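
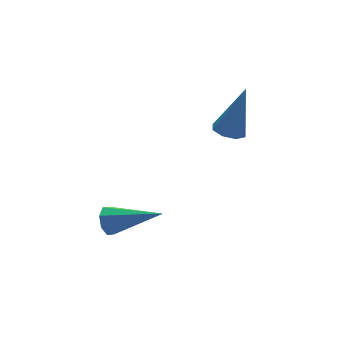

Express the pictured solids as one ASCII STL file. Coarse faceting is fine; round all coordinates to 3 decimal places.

solid 
facet normal -0.682 0.601 -0.418
outer loop
vertex -3.611 -0.327 -4.862
vertex -3.948 -0.393 -4.407
vertex -3.536 -0.027 -4.553
endloop
endfacet
facet normal 0.862 0.242 -0.445
outer loop
vertex -3.611 -0.327 -4.862
vertex -3.536 -0.027 -4.553
vertex -2.592 -1.587 -3.573
endloop
endfacet
facet normal -0.681 0.600 -0.419
outer loop
vertex -3.536 -0.027 -4.553
vertex -3.948 -0.393 -4.407
vertex -3.703 0.058 -4.16
endloop
endfacet
facet normal 0.777 0.597 0.201
outer loop
vertex -3.536 -0.027 -4.553
vertex -3.703 0.058 -4.16
vertex -2.592 -1.587 -3.573
endloop
endfacet
facet normal -0.681 0.600 -0.420
outer loop
vertex -3.703 0.058 -4.16
vertex -3.948 -0.393 -4.407
vertex -4.014 -0.121 -3.911
endloop
endfacet
facet normal 0.339 0.511 0.790
outer loop
vertex -3.703 0.058 -4.16
vertex -4.014 -0.121 -3.911
vertex -2.592 -1.587 -3.573
endloop
endfacet
facet normal -0.682 0.599 -0.419
outer loop
vertex -4.014 -0.121 -3.911
vertex -3.948 -0.393 -4.407
vertex -4.286 -0.459 -3.952
endloop
endfacet
facet normal -0.194 0.037 0.980
outer loop
vertex -4.014 -0.121 -3.911
vertex -4.286 -0.459 -3.952
vertex -2.592 -1.587 -3.573
endloop
endfacet
facet normal -0.681 0.600 -0.419
outer loop
vertex -4.286 -0.459 -3.952
vertex -3.948 -0.393 -4.407
vertex -4.36 -0.759 -4.261
endloop
endfacet
facet normal -0.514 -0.551 0.658
outer loop
vertex -4.286 -0.459 -3.952
vertex -4.36 -0.759 -4.261
vertex -2.592 -1.587 -3.573
endloop
endfacet
facet normal -0.681 0.600 -0.419
outer loop
vertex -4.36 -0.759 -4.261
vertex -3.948 -0.393 -4.407
vertex -4.193 -0.844 -4.654
endloop
endfacet
facet normal -0.428 -0.904 0.013
outer loop
vertex -4.36 -0.759 -4.261
vertex -4.193 -0.844 -4.654
vertex -2.592 -1.587 -3.573
endloop
endfacet
facet normal -0.681 0.600 -0.419
outer loop
vertex -4.193 -0.844 -4.654
vertex -3.948 -0.393 -4.407
vertex -3.883 -0.666 -4.903
endloop
endfacet
facet normal 0.008 -0.818 -0.575
outer loop
vertex -4.193 -0.844 -4.654
vertex -3.883 -0.666 -4.903
vertex -2.592 -1.587 -3.573
endloop
endfacet
facet normal -0.683 0.599 -0.419
outer loop
vertex -3.883 -0.666 -4.903
vertex -3.948 -0.393 -4.407
vertex -3.611 -0.327 -4.862
endloop
endfacet
facet normal 0.544 -0.344 -0.766
outer loop
vertex -3.883 -0.666 -4.903
vertex -3.611 -0.327 -4.862
vertex -2.592 -1.587 -3.573
endloop
endfacet
facet normal -0.330 -0.050 -0.943
outer loop
vertex 0.696 -0.872 -1.538
vertex 0.345 -0.408 -1.44
vertex 0.899 -0.479 -1.63
endloop
endfacet
facet normal 0.889 -0.458 0.004
outer loop
vertex 0.696 -0.872 -1.538
vertex 0.899 -0.479 -1.63
vertex 0.975 -0.312 0.36
endloop
endfacet
facet normal -0.330 -0.051 -0.943
outer loop
vertex 0.899 -0.479 -1.63
vertex 0.345 -0.408 -1.44
vertex 0.777 -0.045 -1.611
endloop
endfacet
facet normal 0.960 0.273 -0.060
outer loop
vertex 0.899 -0.479 -1.63
vertex 0.777 -0.045 -1.611
vertex 0.975 -0.312 0.36
endloop
endfacet
facet normal -0.330 -0.052 -0.943
outer loop
vertex 0.777 -0.045 -1.611
vertex 0.345 -0.408 -1.44
vertex 0.402 0.177 -1.492
endloop
endfacet
facet normal 0.523 0.850 0.063
outer loop
vertex 0.777 -0.045 -1.611
vertex 0.402 0.177 -1.492
vertex 0.975 -0.312 0.36
endloop
endfacet
facet normal -0.331 -0.051 -0.942
outer loop
vertex 0.402 0.177 -1.492
vertex 0.345 -0.408 -1.44
vertex -0.006 0.056 -1.342
endloop
endfacet
facet normal -0.168 0.939 0.300
outer loop
vertex 0.402 0.177 -1.492
vertex -0.006 0.056 -1.342
vertex 0.975 -0.312 0.36
endloop
endfacet
facet normal -0.330 -0.050 -0.943
outer loop
vertex -0.006 0.056 -1.342
vertex 0.345 -0.408 -1.44
vertex -0.209 -0.337 -1.25
endloop
endfacet
facet normal -0.708 0.486 0.513
outer loop
vertex -0.006 0.056 -1.342
vertex -0.209 -0.337 -1.25
vertex 0.975 -0.312 0.36
endloop
endfacet
facet normal -0.330 -0.051 -0.943
outer loop
vertex -0.209 -0.337 -1.25
vertex 0.345 -0.408 -1.44
vertex -0.088 -0.771 -1.269
endloop
endfacet
facet normal -0.780 -0.243 0.577
outer loop
vertex -0.209 -0.337 -1.25
vertex -0.088 -0.771 -1.269
vertex 0.975 -0.312 0.36
endloop
endfacet
facet normal -0.331 -0.049 -0.942
outer loop
vertex -0.088 -0.771 -1.269
vertex 0.345 -0.408 -1.44
vertex 0.287 -0.993 -1.389
endloop
endfacet
facet normal -0.342 -0.823 0.455
outer loop
vertex -0.088 -0.771 -1.269
vertex 0.287 -0.993 -1.389
vertex 0.975 -0.312 0.36
endloop
endfacet
facet normal -0.329 -0.050 -0.943
outer loop
vertex 0.287 -0.993 -1.389
vertex 0.345 -0.408 -1.44
vertex 0.696 -0.872 -1.538
endloop
endfacet
facet normal 0.349 -0.912 0.218
outer loop
vertex 0.287 -0.993 -1.389
vertex 0.696 -0.872 -1.538
vertex 0.975 -0.312 0.36
endloop
endfacet

endsolid


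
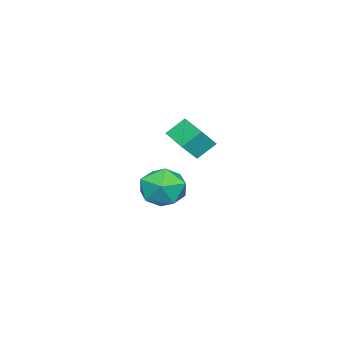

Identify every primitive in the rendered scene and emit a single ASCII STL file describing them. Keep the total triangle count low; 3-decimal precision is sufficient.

solid 
facet normal -0.579 0.339 -0.742
outer loop
vertex 1.792 2.139 3.435
vertex 2.796 3.42 3.237
vertex 2.385 1.562 2.709
endloop
endfacet
facet normal -0.612 -0.781 0.121
outer loop
vertex 3.004 1.2 3.503
vertex 1.792 2.139 3.435
vertex 2.385 1.562 2.709
endloop
endfacet
facet normal -0.579 0.339 -0.742
outer loop
vertex 2.385 1.562 2.709
vertex 2.796 3.42 3.237
vertex 3.389 2.844 2.511
endloop
endfacet
facet normal 0.539 -0.524 -0.659
outer loop
vertex 3.389 2.844 2.511
vertex 3.004 1.2 3.503
vertex 2.385 1.562 2.709
endloop
endfacet
facet normal -0.539 0.524 0.659
outer loop
vertex 1.792 2.139 3.435
vertex 3.415 3.058 4.031
vertex 2.796 3.42 3.237
endloop
endfacet
facet normal -0.612 -0.782 0.120
outer loop
vertex 2.411 1.776 4.229
vertex 1.792 2.139 3.435
vertex 3.004 1.2 3.503
endloop
endfacet
facet normal -0.539 0.524 0.660
outer loop
vertex 2.411 1.776 4.229
vertex 3.415 3.058 4.031
vertex 1.792 2.139 3.435
endloop
endfacet
facet normal 0.612 0.782 -0.121
outer loop
vertex 2.796 3.42 3.237
vertex 3.415 3.058 4.031
vertex 3.389 2.844 2.511
endloop
endfacet
facet normal 0.539 -0.524 -0.660
outer loop
vertex 4.008 2.481 3.305
vertex 3.004 1.2 3.503
vertex 3.389 2.844 2.511
endloop
endfacet
facet normal 0.613 0.781 -0.120
outer loop
vertex 3.389 2.844 2.511
vertex 3.415 3.058 4.031
vertex 4.008 2.481 3.305
endloop
endfacet
facet normal 0.579 -0.339 0.742
outer loop
vertex 4.008 2.481 3.305
vertex 2.411 1.776 4.229
vertex 3.004 1.2 3.503
endloop
endfacet
facet normal 0.579 -0.339 0.742
outer loop
vertex 3.415 3.058 4.031
vertex 2.411 1.776 4.229
vertex 4.008 2.481 3.305
endloop
endfacet
facet normal -0.949 0.225 -0.219
outer loop
vertex -1.957 -0.489 -2.287
vertex -2.266 -1.686 -2.18
vertex -2.318 -0.941 -1.19
endloop
endfacet
facet normal -0.628 0.770 0.111
outer loop
vertex -1.957 -0.489 -2.287
vertex -2.318 -0.941 -1.19
vertex -1.362 -0.153 -1.252
endloop
endfacet
facet normal -0.059 0.959 -0.277
outer loop
vertex -1.957 -0.489 -2.287
vertex -1.362 -0.153 -1.252
vertex -0.719 -0.411 -2.281
endloop
endfacet
facet normal -0.029 0.530 -0.847
outer loop
vertex -1.957 -0.489 -2.287
vertex -0.719 -0.411 -2.281
vertex -1.277 -1.359 -2.855
endloop
endfacet
facet normal -0.579 0.077 -0.811
outer loop
vertex -1.957 -0.489 -2.287
vertex -1.277 -1.359 -2.855
vertex -2.266 -1.686 -2.18
endloop
endfacet
facet normal -0.396 0.539 0.744
outer loop
vertex -1.362 -0.153 -1.252
vertex -2.318 -0.941 -1.19
vertex -1.303 -1.141 -0.505
endloop
endfacet
facet normal -0.915 -0.344 0.211
outer loop
vertex -2.318 -0.941 -1.19
vertex -2.266 -1.686 -2.18
vertex -1.861 -2.089 -1.079
endloop
endfacet
facet normal -0.317 -0.584 -0.747
outer loop
vertex -2.266 -1.686 -2.18
vertex -1.277 -1.359 -2.855
vertex -1.218 -2.347 -2.108
endloop
endfacet
facet normal 0.573 0.150 -0.805
outer loop
vertex -1.277 -1.359 -2.855
vertex -0.719 -0.411 -2.281
vertex -0.262 -1.559 -2.17
endloop
endfacet
facet normal 0.524 0.844 0.116
outer loop
vertex -0.719 -0.411 -2.281
vertex -1.362 -0.153 -1.252
vertex -0.314 -0.814 -1.18
endloop
endfacet
facet normal 0.029 -0.530 0.847
outer loop
vertex -0.623 -2.011 -1.073
vertex -1.303 -1.141 -0.505
vertex -1.861 -2.089 -1.079
endloop
endfacet
facet normal 0.059 -0.959 0.277
outer loop
vertex -0.623 -2.011 -1.073
vertex -1.861 -2.089 -1.079
vertex -1.218 -2.347 -2.108
endloop
endfacet
facet normal 0.628 -0.770 -0.111
outer loop
vertex -0.623 -2.011 -1.073
vertex -1.218 -2.347 -2.108
vertex -0.262 -1.559 -2.17
endloop
endfacet
facet normal 0.949 -0.225 0.219
outer loop
vertex -0.623 -2.011 -1.073
vertex -0.262 -1.559 -2.17
vertex -0.314 -0.814 -1.18
endloop
endfacet
facet normal 0.579 -0.077 0.811
outer loop
vertex -0.623 -2.011 -1.073
vertex -0.314 -0.814 -1.18
vertex -1.303 -1.141 -0.505
endloop
endfacet
facet normal -0.573 -0.150 0.805
outer loop
vertex -1.861 -2.089 -1.079
vertex -1.303 -1.141 -0.505
vertex -2.318 -0.941 -1.19
endloop
endfacet
facet normal -0.524 -0.844 -0.116
outer loop
vertex -1.218 -2.347 -2.108
vertex -1.861 -2.089 -1.079
vertex -2.266 -1.686 -2.18
endloop
endfacet
facet normal 0.396 -0.539 -0.744
outer loop
vertex -0.262 -1.559 -2.17
vertex -1.218 -2.347 -2.108
vertex -1.277 -1.359 -2.855
endloop
endfacet
facet normal 0.915 0.344 -0.211
outer loop
vertex -0.314 -0.814 -1.18
vertex -0.262 -1.559 -2.17
vertex -0.719 -0.411 -2.281
endloop
endfacet
facet normal 0.317 0.584 0.747
outer loop
vertex -1.303 -1.141 -0.505
vertex -0.314 -0.814 -1.18
vertex -1.362 -0.153 -1.252
endloop
endfacet

endsolid


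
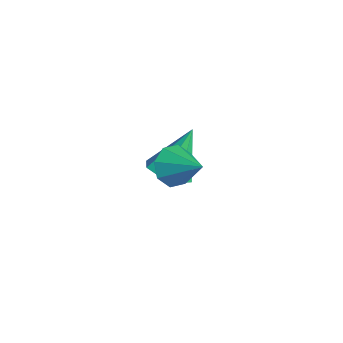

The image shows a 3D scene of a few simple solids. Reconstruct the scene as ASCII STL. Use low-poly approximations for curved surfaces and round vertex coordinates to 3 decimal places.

solid 
facet normal 0.161 -0.470 -0.868
outer loop
vertex -1.916 2.629 0.084
vertex -2.546 3.151 -0.315
vertex -1.648 3.214 -0.183
endloop
endfacet
facet normal 0.779 -0.073 0.623
outer loop
vertex -1.916 2.629 0.084
vertex -1.648 3.214 -0.183
vertex -2.874 4.109 1.455
endloop
endfacet
facet normal 0.161 -0.470 -0.868
outer loop
vertex -1.648 3.214 -0.183
vertex -2.546 3.151 -0.315
vertex -1.905 3.762 -0.527
endloop
endfacet
facet normal 0.785 0.549 0.288
outer loop
vertex -1.648 3.214 -0.183
vertex -1.905 3.762 -0.527
vertex -2.874 4.109 1.455
endloop
endfacet
facet normal 0.161 -0.470 -0.868
outer loop
vertex -1.905 3.762 -0.527
vertex -2.546 3.151 -0.315
vertex -2.538 3.952 -0.747
endloop
endfacet
facet normal 0.295 0.955 -0.023
outer loop
vertex -1.905 3.762 -0.527
vertex -2.538 3.952 -0.747
vertex -2.874 4.109 1.455
endloop
endfacet
facet normal 0.161 -0.470 -0.868
outer loop
vertex -2.538 3.952 -0.747
vertex -2.546 3.151 -0.315
vertex -3.176 3.673 -0.714
endloop
endfacet
facet normal -0.403 0.906 -0.126
outer loop
vertex -2.538 3.952 -0.747
vertex -3.176 3.673 -0.714
vertex -2.874 4.109 1.455
endloop
endfacet
facet normal 0.162 -0.469 -0.868
outer loop
vertex -3.176 3.673 -0.714
vertex -2.546 3.151 -0.315
vertex -3.444 3.088 -0.448
endloop
endfacet
facet normal -0.902 0.431 0.039
outer loop
vertex -3.176 3.673 -0.714
vertex -3.444 3.088 -0.448
vertex -2.874 4.109 1.455
endloop
endfacet
facet normal 0.162 -0.469 -0.868
outer loop
vertex -3.444 3.088 -0.448
vertex -2.546 3.151 -0.315
vertex -3.186 2.54 -0.104
endloop
endfacet
facet normal -0.907 -0.192 0.375
outer loop
vertex -3.444 3.088 -0.448
vertex -3.186 2.54 -0.104
vertex -2.874 4.109 1.455
endloop
endfacet
facet normal 0.162 -0.470 -0.868
outer loop
vertex -3.186 2.54 -0.104
vertex -2.546 3.151 -0.315
vertex -2.553 2.35 0.117
endloop
endfacet
facet normal -0.418 -0.597 0.685
outer loop
vertex -3.186 2.54 -0.104
vertex -2.553 2.35 0.117
vertex -2.874 4.109 1.455
endloop
endfacet
facet normal 0.161 -0.470 -0.868
outer loop
vertex -2.553 2.35 0.117
vertex -2.546 3.151 -0.315
vertex -1.916 2.629 0.084
endloop
endfacet
facet normal 0.281 -0.548 0.788
outer loop
vertex -2.553 2.35 0.117
vertex -1.916 2.629 0.084
vertex -2.874 4.109 1.455
endloop
endfacet
facet normal -0.761 -0.408 -0.504
outer loop
vertex 1.519 1.89 2.729
vertex 0.992 2.197 3.277
vertex 1.316 2.463 2.572
endloop
endfacet
facet normal 0.852 0.166 -0.497
outer loop
vertex 1.519 1.89 2.729
vertex 1.316 2.463 2.572
vertex 2.088 2.783 4.003
endloop
endfacet
facet normal -0.763 -0.406 -0.504
outer loop
vertex 1.316 2.463 2.572
vertex 0.992 2.197 3.277
vertex 0.924 2.881 2.829
endloop
endfacet
facet normal 0.505 0.743 -0.439
outer loop
vertex 1.316 2.463 2.572
vertex 0.924 2.881 2.829
vertex 2.088 2.783 4.003
endloop
endfacet
facet normal -0.761 -0.407 -0.506
outer loop
vertex 0.924 2.881 2.829
vertex 0.992 2.197 3.277
vertex 0.571 2.897 3.347
endloop
endfacet
facet normal 0.068 0.998 0.016
outer loop
vertex 0.924 2.881 2.829
vertex 0.571 2.897 3.347
vertex 2.088 2.783 4.003
endloop
endfacet
facet normal -0.761 -0.408 -0.504
outer loop
vertex 0.571 2.897 3.347
vertex 0.992 2.197 3.277
vertex 0.465 2.504 3.825
endloop
endfacet
facet normal -0.199 0.778 0.596
outer loop
vertex 0.571 2.897 3.347
vertex 0.465 2.504 3.825
vertex 2.088 2.783 4.003
endloop
endfacet
facet normal -0.762 -0.406 -0.505
outer loop
vertex 0.465 2.504 3.825
vertex 0.992 2.197 3.277
vertex 0.667 1.931 3.981
endloop
endfacet
facet normal -0.143 0.213 0.967
outer loop
vertex 0.465 2.504 3.825
vertex 0.667 1.931 3.981
vertex 2.088 2.783 4.003
endloop
endfacet
facet normal -0.761 -0.407 -0.505
outer loop
vertex 0.667 1.931 3.981
vertex 0.992 2.197 3.277
vertex 1.06 1.514 3.725
endloop
endfacet
facet normal 0.205 -0.365 0.908
outer loop
vertex 0.667 1.931 3.981
vertex 1.06 1.514 3.725
vertex 2.088 2.783 4.003
endloop
endfacet
facet normal -0.761 -0.407 -0.505
outer loop
vertex 1.06 1.514 3.725
vertex 0.992 2.197 3.277
vertex 1.413 1.497 3.206
endloop
endfacet
facet normal 0.640 -0.618 0.456
outer loop
vertex 1.06 1.514 3.725
vertex 1.413 1.497 3.206
vertex 2.088 2.783 4.003
endloop
endfacet
facet normal -0.762 -0.407 -0.504
outer loop
vertex 1.413 1.497 3.206
vertex 0.992 2.197 3.277
vertex 1.519 1.89 2.729
endloop
endfacet
facet normal 0.908 -0.398 -0.126
outer loop
vertex 1.413 1.497 3.206
vertex 1.519 1.89 2.729
vertex 2.088 2.783 4.003
endloop
endfacet

endsolid


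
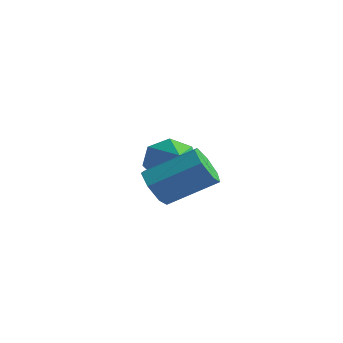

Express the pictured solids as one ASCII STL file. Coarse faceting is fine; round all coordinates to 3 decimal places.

solid 
facet normal -0.781 0.457 -0.425
outer loop
vertex -3.043 -1.353 2.125
vertex -3.54 -1.48 2.902
vertex -2.995 -0.762 2.672
endloop
endfacet
facet normal 0.877 0.286 -0.386
outer loop
vertex -3.043 -1.353 2.125
vertex -2.995 -0.762 2.672
vertex -2.0 -2.38 3.738
endloop
endfacet
facet normal -0.782 0.457 -0.424
outer loop
vertex -2.995 -0.762 2.672
vertex -3.54 -1.48 2.902
vertex -3.356 -0.711 3.392
endloop
endfacet
facet normal 0.706 0.638 0.309
outer loop
vertex -2.995 -0.762 2.672
vertex -3.356 -0.711 3.392
vertex -2.0 -2.38 3.738
endloop
endfacet
facet normal -0.781 0.458 -0.425
outer loop
vertex -3.356 -0.711 3.392
vertex -3.54 -1.48 2.902
vertex -3.856 -1.239 3.742
endloop
endfacet
facet normal 0.232 0.375 0.897
outer loop
vertex -3.356 -0.711 3.392
vertex -3.856 -1.239 3.742
vertex -2.0 -2.38 3.738
endloop
endfacet
facet normal -0.781 0.457 -0.425
outer loop
vertex -3.856 -1.239 3.742
vertex -3.54 -1.48 2.902
vertex -4.117 -1.948 3.46
endloop
endfacet
facet normal -0.185 -0.304 0.935
outer loop
vertex -3.856 -1.239 3.742
vertex -4.117 -1.948 3.46
vertex -2.0 -2.38 3.738
endloop
endfacet
facet normal -0.781 0.458 -0.424
outer loop
vertex -4.117 -1.948 3.46
vertex -3.54 -1.48 2.902
vertex -3.944 -2.304 2.757
endloop
endfacet
facet normal -0.233 -0.889 0.393
outer loop
vertex -4.117 -1.948 3.46
vertex -3.944 -2.304 2.757
vertex -2.0 -2.38 3.738
endloop
endfacet
facet normal -0.781 0.458 -0.425
outer loop
vertex -3.944 -2.304 2.757
vertex -3.54 -1.48 2.902
vertex -3.466 -2.04 2.163
endloop
endfacet
facet normal 0.124 -0.940 -0.318
outer loop
vertex -3.944 -2.304 2.757
vertex -3.466 -2.04 2.163
vertex -2.0 -2.38 3.738
endloop
endfacet
facet normal -0.781 0.457 -0.425
outer loop
vertex -3.466 -2.04 2.163
vertex -3.54 -1.48 2.902
vertex -3.043 -1.353 2.125
endloop
endfacet
facet normal 0.618 -0.418 -0.666
outer loop
vertex -3.466 -2.04 2.163
vertex -3.043 -1.353 2.125
vertex -2.0 -2.38 3.738
endloop
endfacet
facet normal -0.556 -0.655 -0.511
outer loop
vertex -0.197 -5.136 3.577
vertex -0.605 -4.556 3.278
vertex 0.035 -4.885 3.003
endloop
endfacet
facet normal 0.755 -0.656 0.018
outer loop
vertex -0.197 -5.136 3.577
vertex 0.035 -4.885 3.003
vertex 0.833 -3.924 4.522
endloop
endfacet
facet normal 0.755 -0.655 0.018
outer loop
vertex 0.833 -3.924 4.522
vertex 0.035 -4.885 3.003
vertex 1.064 -3.673 3.948
endloop
endfacet
facet normal 0.556 0.656 0.511
outer loop
vertex 0.833 -3.924 4.522
vertex 1.064 -3.673 3.948
vertex 0.425 -3.344 4.222
endloop
endfacet
facet normal -0.556 -0.656 -0.510
outer loop
vertex 0.035 -4.885 3.003
vertex -0.605 -4.556 3.278
vertex -0.215 -4.387 2.635
endloop
endfacet
facet normal 0.742 -0.115 -0.660
outer loop
vertex 0.035 -4.885 3.003
vertex -0.215 -4.387 2.635
vertex 1.064 -3.673 3.948
endloop
endfacet
facet normal 0.742 -0.115 -0.660
outer loop
vertex 1.064 -3.673 3.948
vertex -0.215 -4.387 2.635
vertex 0.814 -3.174 3.58
endloop
endfacet
facet normal 0.556 0.655 0.511
outer loop
vertex 1.064 -3.673 3.948
vertex 0.814 -3.174 3.58
vertex 0.425 -3.344 4.222
endloop
endfacet
facet normal -0.558 -0.655 -0.510
outer loop
vertex -0.215 -4.387 2.635
vertex -0.605 -4.556 3.278
vertex -0.758 -4.015 2.751
endloop
endfacet
facet normal 0.170 0.511 -0.842
outer loop
vertex -0.215 -4.387 2.635
vertex -0.758 -4.015 2.751
vertex 0.814 -3.174 3.58
endloop
endfacet
facet normal 0.170 0.512 -0.842
outer loop
vertex 0.814 -3.174 3.58
vertex -0.758 -4.015 2.751
vertex 0.271 -2.803 3.696
endloop
endfacet
facet normal 0.557 0.655 0.511
outer loop
vertex 0.814 -3.174 3.58
vertex 0.271 -2.803 3.696
vertex 0.425 -3.344 4.222
endloop
endfacet
facet normal -0.556 -0.655 -0.511
outer loop
vertex -0.758 -4.015 2.751
vertex -0.605 -4.556 3.278
vertex -1.186 -4.051 3.263
endloop
endfacet
facet normal -0.530 0.753 -0.390
outer loop
vertex -0.758 -4.015 2.751
vertex -1.186 -4.051 3.263
vertex 0.271 -2.803 3.696
endloop
endfacet
facet normal -0.530 0.753 -0.390
outer loop
vertex 0.271 -2.803 3.696
vertex -1.186 -4.051 3.263
vertex -0.157 -2.839 4.208
endloop
endfacet
facet normal 0.556 0.655 0.511
outer loop
vertex 0.271 -2.803 3.696
vertex -0.157 -2.839 4.208
vertex 0.425 -3.344 4.222
endloop
endfacet
facet normal -0.556 -0.655 -0.511
outer loop
vertex -1.186 -4.051 3.263
vertex -0.605 -4.556 3.278
vertex -1.176 -4.467 3.786
endloop
endfacet
facet normal -0.831 0.428 0.356
outer loop
vertex -1.186 -4.051 3.263
vertex -1.176 -4.467 3.786
vertex -0.157 -2.839 4.208
endloop
endfacet
facet normal -0.831 0.427 0.357
outer loop
vertex -0.157 -2.839 4.208
vertex -1.176 -4.467 3.786
vertex -0.146 -3.255 4.731
endloop
endfacet
facet normal 0.557 0.656 0.510
outer loop
vertex -0.157 -2.839 4.208
vertex -0.146 -3.255 4.731
vertex 0.425 -3.344 4.222
endloop
endfacet
facet normal -0.557 -0.655 -0.511
outer loop
vertex -1.176 -4.467 3.786
vertex -0.605 -4.556 3.278
vertex -0.736 -4.95 3.926
endloop
endfacet
facet normal -0.506 -0.220 0.834
outer loop
vertex -1.176 -4.467 3.786
vertex -0.736 -4.95 3.926
vertex -0.146 -3.255 4.731
endloop
endfacet
facet normal -0.506 -0.220 0.834
outer loop
vertex -0.146 -3.255 4.731
vertex -0.736 -4.95 3.926
vertex 0.294 -3.738 4.871
endloop
endfacet
facet normal 0.557 0.655 0.510
outer loop
vertex -0.146 -3.255 4.731
vertex 0.294 -3.738 4.871
vertex 0.425 -3.344 4.222
endloop
endfacet
facet normal -0.557 -0.655 -0.511
outer loop
vertex -0.736 -4.95 3.926
vertex -0.605 -4.556 3.278
vertex -0.197 -5.136 3.577
endloop
endfacet
facet normal 0.200 -0.702 0.683
outer loop
vertex -0.736 -4.95 3.926
vertex -0.197 -5.136 3.577
vertex 0.294 -3.738 4.871
endloop
endfacet
facet normal 0.200 -0.702 0.683
outer loop
vertex 0.294 -3.738 4.871
vertex -0.197 -5.136 3.577
vertex 0.833 -3.924 4.522
endloop
endfacet
facet normal 0.557 0.656 0.510
outer loop
vertex 0.294 -3.738 4.871
vertex 0.833 -3.924 4.522
vertex 0.425 -3.344 4.222
endloop
endfacet

endsolid


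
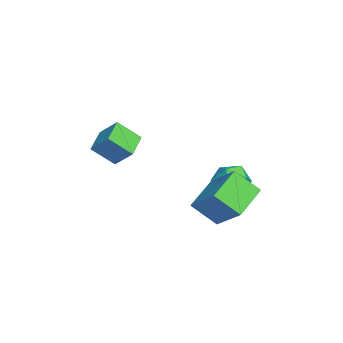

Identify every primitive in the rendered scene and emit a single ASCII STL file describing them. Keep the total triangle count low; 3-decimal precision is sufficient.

solid 
facet normal -0.292 -0.130 0.948
outer loop
vertex -3.032 3.368 -1.454
vertex -3.254 2.265 -1.674
vertex -2.213 2.579 -1.31
endloop
endfacet
facet normal 0.207 0.379 0.902
outer loop
vertex -3.032 3.368 -1.454
vertex -2.213 2.579 -1.31
vertex -1.959 3.587 -1.792
endloop
endfacet
facet normal -0.035 0.886 0.462
outer loop
vertex -3.032 3.368 -1.454
vertex -1.959 3.587 -1.792
vertex -2.842 3.897 -2.453
endloop
endfacet
facet normal -0.684 0.691 0.236
outer loop
vertex -3.032 3.368 -1.454
vertex -2.842 3.897 -2.453
vertex -3.643 3.079 -2.38
endloop
endfacet
facet normal -0.842 0.063 0.536
outer loop
vertex -3.032 3.368 -1.454
vertex -3.643 3.079 -2.38
vertex -3.254 2.265 -1.674
endloop
endfacet
facet normal 0.789 0.092 0.608
outer loop
vertex -1.959 3.587 -1.792
vertex -2.213 2.579 -1.31
vertex -1.517 2.621 -2.22
endloop
endfacet
facet normal -0.017 -0.732 0.681
outer loop
vertex -2.213 2.579 -1.31
vertex -3.254 2.265 -1.674
vertex -2.318 1.803 -2.147
endloop
endfacet
facet normal -0.907 -0.421 0.014
outer loop
vertex -3.254 2.265 -1.674
vertex -3.643 3.079 -2.38
vertex -3.201 2.113 -2.808
endloop
endfacet
facet normal -0.651 0.596 -0.470
outer loop
vertex -3.643 3.079 -2.38
vertex -2.842 3.897 -2.453
vertex -2.947 3.121 -3.29
endloop
endfacet
facet normal 0.398 0.912 -0.104
outer loop
vertex -2.842 3.897 -2.453
vertex -1.959 3.587 -1.792
vertex -1.906 3.435 -2.926
endloop
endfacet
facet normal 0.684 -0.691 -0.236
outer loop
vertex -2.128 2.332 -3.146
vertex -1.517 2.621 -2.22
vertex -2.318 1.803 -2.147
endloop
endfacet
facet normal 0.035 -0.886 -0.462
outer loop
vertex -2.128 2.332 -3.146
vertex -2.318 1.803 -2.147
vertex -3.201 2.113 -2.808
endloop
endfacet
facet normal -0.207 -0.379 -0.902
outer loop
vertex -2.128 2.332 -3.146
vertex -3.201 2.113 -2.808
vertex -2.947 3.121 -3.29
endloop
endfacet
facet normal 0.292 0.130 -0.948
outer loop
vertex -2.128 2.332 -3.146
vertex -2.947 3.121 -3.29
vertex -1.906 3.435 -2.926
endloop
endfacet
facet normal 0.842 -0.063 -0.536
outer loop
vertex -2.128 2.332 -3.146
vertex -1.906 3.435 -2.926
vertex -1.517 2.621 -2.22
endloop
endfacet
facet normal 0.651 -0.596 0.470
outer loop
vertex -2.318 1.803 -2.147
vertex -1.517 2.621 -2.22
vertex -2.213 2.579 -1.31
endloop
endfacet
facet normal -0.398 -0.912 0.104
outer loop
vertex -3.201 2.113 -2.808
vertex -2.318 1.803 -2.147
vertex -3.254 2.265 -1.674
endloop
endfacet
facet normal -0.789 -0.092 -0.608
outer loop
vertex -2.947 3.121 -3.29
vertex -3.201 2.113 -2.808
vertex -3.643 3.079 -2.38
endloop
endfacet
facet normal 0.017 0.732 -0.681
outer loop
vertex -1.906 3.435 -2.926
vertex -2.947 3.121 -3.29
vertex -2.842 3.897 -2.453
endloop
endfacet
facet normal 0.907 0.421 -0.014
outer loop
vertex -1.517 2.621 -2.22
vertex -1.906 3.435 -2.926
vertex -1.959 3.587 -1.792
endloop
endfacet
facet normal -0.908 0.253 0.332
outer loop
vertex -0.335 -2.802 2.769
vertex -0.392 -1.626 1.716
vertex -0.926 -3.679 1.822
endloop
endfacet
facet normal 0.036 -0.744 0.667
outer loop
vertex 0.492 -4.074 1.304
vertex -0.335 -2.802 2.769
vertex -0.926 -3.679 1.822
endloop
endfacet
facet normal -0.909 0.254 0.331
outer loop
vertex -0.926 -3.679 1.822
vertex -0.392 -1.626 1.716
vertex -0.982 -2.503 0.768
endloop
endfacet
facet normal -0.416 -0.618 -0.667
outer loop
vertex -0.982 -2.503 0.768
vertex 0.492 -4.074 1.304
vertex -0.926 -3.679 1.822
endloop
endfacet
facet normal 0.416 0.618 0.667
outer loop
vertex -0.335 -2.802 2.769
vertex 1.026 -2.021 1.198
vertex -0.392 -1.626 1.716
endloop
endfacet
facet normal 0.036 -0.745 0.667
outer loop
vertex 1.082 -3.197 2.252
vertex -0.335 -2.802 2.769
vertex 0.492 -4.074 1.304
endloop
endfacet
facet normal 0.416 0.618 0.667
outer loop
vertex 1.082 -3.197 2.252
vertex 1.026 -2.021 1.198
vertex -0.335 -2.802 2.769
endloop
endfacet
facet normal -0.036 0.745 -0.666
outer loop
vertex -0.392 -1.626 1.716
vertex 1.026 -2.021 1.198
vertex -0.982 -2.503 0.768
endloop
endfacet
facet normal -0.416 -0.618 -0.667
outer loop
vertex 0.435 -2.898 0.251
vertex 0.492 -4.074 1.304
vertex -0.982 -2.503 0.768
endloop
endfacet
facet normal -0.036 0.744 -0.667
outer loop
vertex -0.982 -2.503 0.768
vertex 1.026 -2.021 1.198
vertex 0.435 -2.898 0.251
endloop
endfacet
facet normal 0.909 -0.253 -0.332
outer loop
vertex 0.435 -2.898 0.251
vertex 1.082 -3.197 2.252
vertex 0.492 -4.074 1.304
endloop
endfacet
facet normal 0.909 -0.254 -0.332
outer loop
vertex 1.026 -2.021 1.198
vertex 1.082 -3.197 2.252
vertex 0.435 -2.898 0.251
endloop
endfacet
facet normal -0.783 0.476 0.402
outer loop
vertex 0.231 2.902 -0.323
vertex 0.386 4.195 -1.552
vertex -1.125 1.797 -1.657
endloop
endfacet
facet normal -0.087 -0.722 0.686
outer loop
vertex 0.574 0.765 -2.528
vertex 0.231 2.902 -0.323
vertex -1.125 1.797 -1.657
endloop
endfacet
facet normal -0.783 0.476 0.401
outer loop
vertex -1.125 1.797 -1.657
vertex 0.386 4.195 -1.552
vertex -0.969 3.09 -2.886
endloop
endfacet
facet normal -0.616 -0.502 -0.607
outer loop
vertex -0.969 3.09 -2.886
vertex 0.574 0.765 -2.528
vertex -1.125 1.797 -1.657
endloop
endfacet
facet normal 0.616 0.503 0.606
outer loop
vertex 0.231 2.902 -0.323
vertex 2.085 3.163 -2.423
vertex 0.386 4.195 -1.552
endloop
endfacet
facet normal -0.087 -0.722 0.686
outer loop
vertex 1.929 1.87 -1.194
vertex 0.231 2.902 -0.323
vertex 0.574 0.765 -2.528
endloop
endfacet
facet normal 0.616 0.502 0.607
outer loop
vertex 1.929 1.87 -1.194
vertex 2.085 3.163 -2.423
vertex 0.231 2.902 -0.323
endloop
endfacet
facet normal 0.087 0.722 -0.686
outer loop
vertex 0.386 4.195 -1.552
vertex 2.085 3.163 -2.423
vertex -0.969 3.09 -2.886
endloop
endfacet
facet normal -0.616 -0.502 -0.606
outer loop
vertex 0.729 2.058 -3.757
vertex 0.574 0.765 -2.528
vertex -0.969 3.09 -2.886
endloop
endfacet
facet normal 0.087 0.722 -0.686
outer loop
vertex -0.969 3.09 -2.886
vertex 2.085 3.163 -2.423
vertex 0.729 2.058 -3.757
endloop
endfacet
facet normal 0.783 -0.475 -0.401
outer loop
vertex 0.729 2.058 -3.757
vertex 1.929 1.87 -1.194
vertex 0.574 0.765 -2.528
endloop
endfacet
facet normal 0.783 -0.476 -0.401
outer loop
vertex 2.085 3.163 -2.423
vertex 1.929 1.87 -1.194
vertex 0.729 2.058 -3.757
endloop
endfacet

endsolid


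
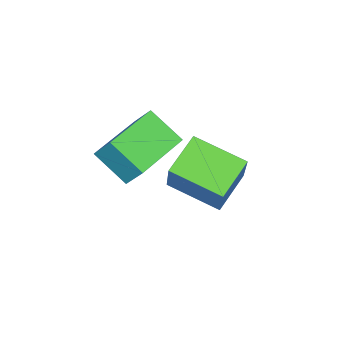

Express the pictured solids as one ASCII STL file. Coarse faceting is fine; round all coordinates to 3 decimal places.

solid 
facet normal -0.492 -0.193 -0.849
outer loop
vertex -4.703 -3.2 -0.538
vertex -4.456 -1.311 -1.111
vertex -3.332 -3.593 -1.243
endloop
endfacet
facet normal -0.124 -0.950 0.288
outer loop
vertex -2.304 -3.189 0.531
vertex -4.703 -3.2 -0.538
vertex -3.332 -3.593 -1.243
endloop
endfacet
facet normal -0.492 -0.193 -0.849
outer loop
vertex -3.332 -3.593 -1.243
vertex -4.456 -1.311 -1.111
vertex -3.086 -1.703 -1.816
endloop
endfacet
facet normal 0.862 -0.247 -0.443
outer loop
vertex -3.086 -1.703 -1.816
vertex -2.304 -3.189 0.531
vertex -3.332 -3.593 -1.243
endloop
endfacet
facet normal -0.862 0.247 0.443
outer loop
vertex -4.703 -3.2 -0.538
vertex -3.428 -0.907 0.663
vertex -4.456 -1.311 -1.111
endloop
endfacet
facet normal -0.124 -0.950 0.288
outer loop
vertex -3.674 -2.797 1.236
vertex -4.703 -3.2 -0.538
vertex -2.304 -3.189 0.531
endloop
endfacet
facet normal -0.862 0.247 0.444
outer loop
vertex -3.674 -2.797 1.236
vertex -3.428 -0.907 0.663
vertex -4.703 -3.2 -0.538
endloop
endfacet
facet normal 0.124 0.950 -0.288
outer loop
vertex -4.456 -1.311 -1.111
vertex -3.428 -0.907 0.663
vertex -3.086 -1.703 -1.816
endloop
endfacet
facet normal 0.861 -0.247 -0.444
outer loop
vertex -2.057 -1.3 -0.042
vertex -2.304 -3.189 0.531
vertex -3.086 -1.703 -1.816
endloop
endfacet
facet normal 0.124 0.950 -0.288
outer loop
vertex -3.086 -1.703 -1.816
vertex -3.428 -0.907 0.663
vertex -2.057 -1.3 -0.042
endloop
endfacet
facet normal 0.492 0.193 0.849
outer loop
vertex -2.057 -1.3 -0.042
vertex -3.674 -2.797 1.236
vertex -2.304 -3.189 0.531
endloop
endfacet
facet normal 0.492 0.193 0.849
outer loop
vertex -3.428 -0.907 0.663
vertex -3.674 -2.797 1.236
vertex -2.057 -1.3 -0.042
endloop
endfacet
facet normal -0.961 0.276 -0.002
outer loop
vertex -2.41 -4.349 2.618
vertex -2.239 -3.746 3.485
vertex -2.077 -3.197 1.751
endloop
endfacet
facet normal -0.160 -0.564 -0.810
outer loop
vertex -0.001 -3.794 1.755
vertex -2.41 -4.349 2.618
vertex -2.077 -3.197 1.751
endloop
endfacet
facet normal -0.961 0.276 -0.002
outer loop
vertex -2.077 -3.197 1.751
vertex -2.239 -3.746 3.485
vertex -1.906 -2.594 2.618
endloop
endfacet
facet normal 0.225 0.779 -0.586
outer loop
vertex -1.906 -2.594 2.618
vertex -0.001 -3.794 1.755
vertex -2.077 -3.197 1.751
endloop
endfacet
facet normal -0.225 -0.779 0.586
outer loop
vertex -2.41 -4.349 2.618
vertex -0.163 -4.343 3.489
vertex -2.239 -3.746 3.485
endloop
endfacet
facet normal -0.160 -0.564 -0.810
outer loop
vertex -0.334 -4.946 2.622
vertex -2.41 -4.349 2.618
vertex -0.001 -3.794 1.755
endloop
endfacet
facet normal -0.225 -0.779 0.586
outer loop
vertex -0.334 -4.946 2.622
vertex -0.163 -4.343 3.489
vertex -2.41 -4.349 2.618
endloop
endfacet
facet normal 0.160 0.564 0.810
outer loop
vertex -2.239 -3.746 3.485
vertex -0.163 -4.343 3.489
vertex -1.906 -2.594 2.618
endloop
endfacet
facet normal 0.225 0.779 -0.586
outer loop
vertex 0.17 -3.191 2.622
vertex -0.001 -3.794 1.755
vertex -1.906 -2.594 2.618
endloop
endfacet
facet normal 0.160 0.564 0.810
outer loop
vertex -1.906 -2.594 2.618
vertex -0.163 -4.343 3.489
vertex 0.17 -3.191 2.622
endloop
endfacet
facet normal 0.961 -0.276 0.002
outer loop
vertex 0.17 -3.191 2.622
vertex -0.334 -4.946 2.622
vertex -0.001 -3.794 1.755
endloop
endfacet
facet normal 0.961 -0.276 0.002
outer loop
vertex -0.163 -4.343 3.489
vertex -0.334 -4.946 2.622
vertex 0.17 -3.191 2.622
endloop
endfacet

endsolid


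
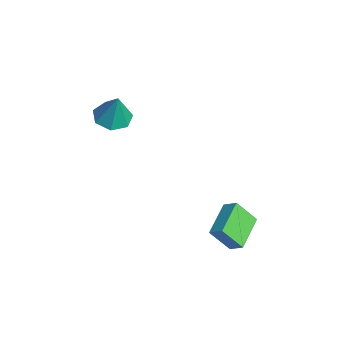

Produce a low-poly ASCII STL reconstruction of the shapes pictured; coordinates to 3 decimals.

solid 
facet normal -0.780 0.571 0.257
outer loop
vertex 2.666 1.288 -1.058
vertex 2.942 2.186 -2.215
vertex 2.176 0.831 -1.53
endloop
endfacet
facet normal -0.186 -0.602 0.776
outer loop
vertex 3.618 -0.226 -2.005
vertex 2.666 1.288 -1.058
vertex 2.176 0.831 -1.53
endloop
endfacet
facet normal -0.780 0.571 0.257
outer loop
vertex 2.176 0.831 -1.53
vertex 2.942 2.186 -2.215
vertex 2.451 1.728 -2.687
endloop
endfacet
facet normal -0.598 -0.558 -0.575
outer loop
vertex 2.451 1.728 -2.687
vertex 3.618 -0.226 -2.005
vertex 2.176 0.831 -1.53
endloop
endfacet
facet normal 0.598 0.558 0.575
outer loop
vertex 2.666 1.288 -1.058
vertex 4.384 1.129 -2.69
vertex 2.942 2.186 -2.215
endloop
endfacet
facet normal -0.185 -0.602 0.777
outer loop
vertex 4.109 0.232 -1.533
vertex 2.666 1.288 -1.058
vertex 3.618 -0.226 -2.005
endloop
endfacet
facet normal 0.598 0.558 0.575
outer loop
vertex 4.109 0.232 -1.533
vertex 4.384 1.129 -2.69
vertex 2.666 1.288 -1.058
endloop
endfacet
facet normal 0.185 0.602 -0.777
outer loop
vertex 2.942 2.186 -2.215
vertex 4.384 1.129 -2.69
vertex 2.451 1.728 -2.687
endloop
endfacet
facet normal -0.598 -0.558 -0.576
outer loop
vertex 3.894 0.672 -3.162
vertex 3.618 -0.226 -2.005
vertex 2.451 1.728 -2.687
endloop
endfacet
facet normal 0.186 0.603 -0.776
outer loop
vertex 2.451 1.728 -2.687
vertex 4.384 1.129 -2.69
vertex 3.894 0.672 -3.162
endloop
endfacet
facet normal 0.780 -0.571 -0.257
outer loop
vertex 3.894 0.672 -3.162
vertex 4.109 0.232 -1.533
vertex 3.618 -0.226 -2.005
endloop
endfacet
facet normal 0.780 -0.571 -0.257
outer loop
vertex 4.384 1.129 -2.69
vertex 4.109 0.232 -1.533
vertex 3.894 0.672 -3.162
endloop
endfacet
facet normal -0.301 -0.097 -0.949
outer loop
vertex -1.44 -3.56 1.704
vertex -2.322 -3.274 1.955
vertex -1.579 -2.739 1.664
endloop
endfacet
facet normal 0.975 0.172 0.142
outer loop
vertex -1.44 -3.56 1.704
vertex -1.579 -2.739 1.664
vertex -1.798 -3.106 3.605
endloop
endfacet
facet normal -0.301 -0.098 -0.949
outer loop
vertex -1.579 -2.739 1.664
vertex -2.322 -3.274 1.955
vertex -2.278 -2.322 1.843
endloop
endfacet
facet normal 0.540 0.814 0.215
outer loop
vertex -1.579 -2.739 1.664
vertex -2.278 -2.322 1.843
vertex -1.798 -3.106 3.605
endloop
endfacet
facet normal -0.301 -0.098 -0.949
outer loop
vertex -2.278 -2.322 1.843
vertex -2.322 -3.274 1.955
vertex -3.009 -2.622 2.106
endloop
endfacet
facet normal -0.199 0.874 0.443
outer loop
vertex -2.278 -2.322 1.843
vertex -3.009 -2.622 2.106
vertex -1.798 -3.106 3.605
endloop
endfacet
facet normal -0.301 -0.097 -0.949
outer loop
vertex -3.009 -2.622 2.106
vertex -2.322 -3.274 1.955
vertex -3.223 -3.413 2.255
endloop
endfacet
facet normal -0.688 0.310 0.656
outer loop
vertex -3.009 -2.622 2.106
vertex -3.223 -3.413 2.255
vertex -1.798 -3.106 3.605
endloop
endfacet
facet normal -0.301 -0.096 -0.949
outer loop
vertex -3.223 -3.413 2.255
vertex -2.322 -3.274 1.955
vertex -2.758 -4.1 2.177
endloop
endfacet
facet normal -0.558 -0.456 0.693
outer loop
vertex -3.223 -3.413 2.255
vertex -2.758 -4.1 2.177
vertex -1.798 -3.106 3.605
endloop
endfacet
facet normal -0.301 -0.096 -0.949
outer loop
vertex -2.758 -4.1 2.177
vertex -2.322 -3.274 1.955
vertex -1.965 -4.165 1.932
endloop
endfacet
facet normal 0.093 -0.845 0.526
outer loop
vertex -2.758 -4.1 2.177
vertex -1.965 -4.165 1.932
vertex -1.798 -3.106 3.605
endloop
endfacet
facet normal -0.301 -0.096 -0.949
outer loop
vertex -1.965 -4.165 1.932
vertex -2.322 -3.274 1.955
vertex -1.44 -3.56 1.704
endloop
endfacet
facet normal 0.775 -0.566 0.281
outer loop
vertex -1.965 -4.165 1.932
vertex -1.44 -3.56 1.704
vertex -1.798 -3.106 3.605
endloop
endfacet

endsolid


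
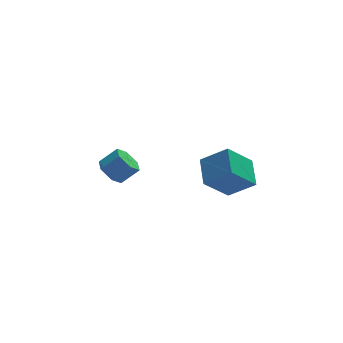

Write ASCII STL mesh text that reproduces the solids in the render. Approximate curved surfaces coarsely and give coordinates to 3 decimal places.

solid 
facet normal -0.682 -0.216 0.698
outer loop
vertex 3.521 -2.644 3.679
vertex 2.171 -1.989 2.563
vertex 3.308 -4.321 2.952
endloop
endfacet
facet normal 0.722 -0.350 0.597
outer loop
vertex 4.789 -3.851 1.437
vertex 3.521 -2.644 3.679
vertex 3.308 -4.321 2.952
endloop
endfacet
facet normal -0.682 -0.216 0.698
outer loop
vertex 3.308 -4.321 2.952
vertex 2.171 -1.989 2.563
vertex 1.958 -3.666 1.836
endloop
endfacet
facet normal -0.115 -0.911 -0.395
outer loop
vertex 1.958 -3.666 1.836
vertex 4.789 -3.851 1.437
vertex 3.308 -4.321 2.952
endloop
endfacet
facet normal 0.115 0.911 0.395
outer loop
vertex 3.521 -2.644 3.679
vertex 3.652 -1.519 1.048
vertex 2.171 -1.989 2.563
endloop
endfacet
facet normal 0.722 -0.350 0.597
outer loop
vertex 5.002 -2.174 2.164
vertex 3.521 -2.644 3.679
vertex 4.789 -3.851 1.437
endloop
endfacet
facet normal 0.115 0.911 0.395
outer loop
vertex 5.002 -2.174 2.164
vertex 3.652 -1.519 1.048
vertex 3.521 -2.644 3.679
endloop
endfacet
facet normal -0.722 0.350 -0.597
outer loop
vertex 2.171 -1.989 2.563
vertex 3.652 -1.519 1.048
vertex 1.958 -3.666 1.836
endloop
endfacet
facet normal -0.115 -0.911 -0.395
outer loop
vertex 3.439 -3.196 0.321
vertex 4.789 -3.851 1.437
vertex 1.958 -3.666 1.836
endloop
endfacet
facet normal -0.722 0.350 -0.597
outer loop
vertex 1.958 -3.666 1.836
vertex 3.652 -1.519 1.048
vertex 3.439 -3.196 0.321
endloop
endfacet
facet normal 0.682 0.216 -0.698
outer loop
vertex 3.439 -3.196 0.321
vertex 5.002 -2.174 2.164
vertex 4.789 -3.851 1.437
endloop
endfacet
facet normal 0.682 0.216 -0.698
outer loop
vertex 3.652 -1.519 1.048
vertex 5.002 -2.174 2.164
vertex 3.439 -3.196 0.321
endloop
endfacet
facet normal -0.739 0.037 -0.673
outer loop
vertex -1.098 3.316 -2.534
vertex -1.618 3.886 -1.931
vertex -1.006 4.29 -2.581
endloop
endfacet
facet normal 0.667 -0.099 -0.738
outer loop
vertex -1.098 3.316 -2.534
vertex -1.006 4.29 -2.581
vertex -0.041 3.263 -1.572
endloop
endfacet
facet normal 0.668 -0.098 -0.738
outer loop
vertex -0.041 3.263 -1.572
vertex -1.006 4.29 -2.581
vertex 0.05 4.238 -1.619
endloop
endfacet
facet normal 0.739 -0.037 0.673
outer loop
vertex -0.041 3.263 -1.572
vertex 0.05 4.238 -1.619
vertex -0.562 3.834 -0.969
endloop
endfacet
facet normal -0.739 0.037 -0.673
outer loop
vertex -1.006 4.29 -2.581
vertex -1.618 3.886 -1.931
vertex -1.527 4.861 -1.978
endloop
endfacet
facet normal 0.414 0.812 -0.411
outer loop
vertex -1.006 4.29 -2.581
vertex -1.527 4.861 -1.978
vertex 0.05 4.238 -1.619
endloop
endfacet
facet normal 0.414 0.812 -0.411
outer loop
vertex 0.05 4.238 -1.619
vertex -1.527 4.861 -1.978
vertex -0.47 4.808 -1.016
endloop
endfacet
facet normal 0.739 -0.037 0.673
outer loop
vertex 0.05 4.238 -1.619
vertex -0.47 4.808 -1.016
vertex -0.562 3.834 -0.969
endloop
endfacet
facet normal -0.739 0.037 -0.673
outer loop
vertex -1.527 4.861 -1.978
vertex -1.618 3.886 -1.931
vertex -2.139 4.457 -1.328
endloop
endfacet
facet normal -0.253 0.910 0.328
outer loop
vertex -1.527 4.861 -1.978
vertex -2.139 4.457 -1.328
vertex -0.47 4.808 -1.016
endloop
endfacet
facet normal -0.253 0.910 0.328
outer loop
vertex -0.47 4.808 -1.016
vertex -2.139 4.457 -1.328
vertex -1.082 4.404 -0.366
endloop
endfacet
facet normal 0.739 -0.037 0.673
outer loop
vertex -0.47 4.808 -1.016
vertex -1.082 4.404 -0.366
vertex -0.562 3.834 -0.969
endloop
endfacet
facet normal -0.739 0.037 -0.673
outer loop
vertex -2.139 4.457 -1.328
vertex -1.618 3.886 -1.931
vertex -2.23 3.482 -1.281
endloop
endfacet
facet normal -0.667 0.098 0.738
outer loop
vertex -2.139 4.457 -1.328
vertex -2.23 3.482 -1.281
vertex -1.082 4.404 -0.366
endloop
endfacet
facet normal -0.667 0.099 0.738
outer loop
vertex -1.082 4.404 -0.366
vertex -2.23 3.482 -1.281
vertex -1.174 3.43 -0.319
endloop
endfacet
facet normal 0.739 -0.037 0.673
outer loop
vertex -1.082 4.404 -0.366
vertex -1.174 3.43 -0.319
vertex -0.562 3.834 -0.969
endloop
endfacet
facet normal -0.739 0.037 -0.673
outer loop
vertex -2.23 3.482 -1.281
vertex -1.618 3.886 -1.931
vertex -1.71 2.912 -1.884
endloop
endfacet
facet normal -0.414 -0.812 0.411
outer loop
vertex -2.23 3.482 -1.281
vertex -1.71 2.912 -1.884
vertex -1.174 3.43 -0.319
endloop
endfacet
facet normal -0.415 -0.812 0.411
outer loop
vertex -1.174 3.43 -0.319
vertex -1.71 2.912 -1.884
vertex -0.653 2.859 -0.922
endloop
endfacet
facet normal 0.739 -0.037 0.673
outer loop
vertex -1.174 3.43 -0.319
vertex -0.653 2.859 -0.922
vertex -0.562 3.834 -0.969
endloop
endfacet
facet normal -0.739 0.037 -0.673
outer loop
vertex -1.71 2.912 -1.884
vertex -1.618 3.886 -1.931
vertex -1.098 3.316 -2.534
endloop
endfacet
facet normal 0.253 -0.910 -0.328
outer loop
vertex -1.71 2.912 -1.884
vertex -1.098 3.316 -2.534
vertex -0.653 2.859 -0.922
endloop
endfacet
facet normal 0.253 -0.910 -0.328
outer loop
vertex -0.653 2.859 -0.922
vertex -1.098 3.316 -2.534
vertex -0.041 3.263 -1.572
endloop
endfacet
facet normal 0.739 -0.037 0.673
outer loop
vertex -0.653 2.859 -0.922
vertex -0.041 3.263 -1.572
vertex -0.562 3.834 -0.969
endloop
endfacet

endsolid


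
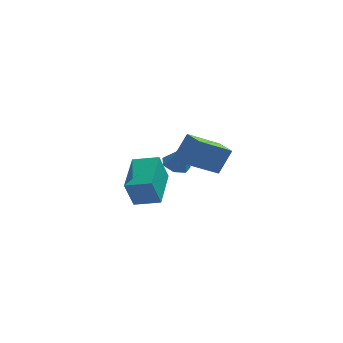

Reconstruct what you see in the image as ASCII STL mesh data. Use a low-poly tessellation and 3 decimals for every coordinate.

solid 
facet normal -0.932 0.253 -0.260
outer loop
vertex -2.267 -4.181 3.002
vertex -1.846 -2.358 3.269
vertex -1.883 -4.082 1.722
endloop
endfacet
facet normal -0.222 -0.965 -0.141
outer loop
vertex -0.774 -4.382 2.031
vertex -2.267 -4.181 3.002
vertex -1.883 -4.082 1.722
endloop
endfacet
facet normal -0.932 0.253 -0.260
outer loop
vertex -1.883 -4.082 1.722
vertex -1.846 -2.358 3.269
vertex -1.462 -2.258 1.989
endloop
endfacet
facet normal 0.286 0.074 -0.955
outer loop
vertex -1.462 -2.258 1.989
vertex -0.774 -4.382 2.031
vertex -1.883 -4.082 1.722
endloop
endfacet
facet normal -0.286 -0.074 0.955
outer loop
vertex -2.267 -4.181 3.002
vertex -0.737 -2.658 3.578
vertex -1.846 -2.358 3.269
endloop
endfacet
facet normal -0.222 -0.965 -0.142
outer loop
vertex -1.158 -4.482 3.311
vertex -2.267 -4.181 3.002
vertex -0.774 -4.382 2.031
endloop
endfacet
facet normal -0.286 -0.074 0.955
outer loop
vertex -1.158 -4.482 3.311
vertex -0.737 -2.658 3.578
vertex -2.267 -4.181 3.002
endloop
endfacet
facet normal 0.221 0.965 0.142
outer loop
vertex -1.846 -2.358 3.269
vertex -0.737 -2.658 3.578
vertex -1.462 -2.258 1.989
endloop
endfacet
facet normal 0.286 0.074 -0.955
outer loop
vertex -0.353 -2.559 2.298
vertex -0.774 -4.382 2.031
vertex -1.462 -2.258 1.989
endloop
endfacet
facet normal 0.222 0.965 0.141
outer loop
vertex -1.462 -2.258 1.989
vertex -0.737 -2.658 3.578
vertex -0.353 -2.559 2.298
endloop
endfacet
facet normal 0.932 -0.253 0.260
outer loop
vertex -0.353 -2.559 2.298
vertex -1.158 -4.482 3.311
vertex -0.774 -4.382 2.031
endloop
endfacet
facet normal 0.932 -0.253 0.260
outer loop
vertex -0.737 -2.658 3.578
vertex -1.158 -4.482 3.311
vertex -0.353 -2.559 2.298
endloop
endfacet
facet normal -0.341 0.101 -0.935
outer loop
vertex 0.679 1.481 -0.548
vertex 0.282 2.008 -0.346
vertex 0.93 2.023 -0.581
endloop
endfacet
facet normal 0.907 -0.415 0.075
outer loop
vertex 0.679 1.481 -0.548
vertex 0.93 2.023 -0.581
vertex 0.738 1.872 0.906
endloop
endfacet
facet normal -0.341 0.101 -0.935
outer loop
vertex 0.93 2.023 -0.581
vertex 0.282 2.008 -0.346
vertex 0.693 2.554 -0.437
endloop
endfacet
facet normal 0.917 0.367 0.156
outer loop
vertex 0.93 2.023 -0.581
vertex 0.693 2.554 -0.437
vertex 0.738 1.872 0.906
endloop
endfacet
facet normal -0.340 0.100 -0.935
outer loop
vertex 0.693 2.554 -0.437
vertex 0.282 2.008 -0.346
vertex 0.146 2.673 -0.225
endloop
endfacet
facet normal 0.344 0.842 0.416
outer loop
vertex 0.693 2.554 -0.437
vertex 0.146 2.673 -0.225
vertex 0.738 1.872 0.906
endloop
endfacet
facet normal -0.340 0.101 -0.935
outer loop
vertex 0.146 2.673 -0.225
vertex 0.282 2.008 -0.346
vertex -0.299 2.292 -0.104
endloop
endfacet
facet normal -0.378 0.651 0.659
outer loop
vertex 0.146 2.673 -0.225
vertex -0.299 2.292 -0.104
vertex 0.738 1.872 0.906
endloop
endfacet
facet normal -0.340 0.100 -0.935
outer loop
vertex -0.299 2.292 -0.104
vertex 0.282 2.008 -0.346
vertex -0.307 1.696 -0.165
endloop
endfacet
facet normal -0.709 -0.062 0.702
outer loop
vertex -0.299 2.292 -0.104
vertex -0.307 1.696 -0.165
vertex 0.738 1.872 0.906
endloop
endfacet
facet normal -0.341 0.102 -0.935
outer loop
vertex -0.307 1.696 -0.165
vertex 0.282 2.008 -0.346
vertex 0.128 1.335 -0.363
endloop
endfacet
facet normal -0.398 -0.761 0.513
outer loop
vertex -0.307 1.696 -0.165
vertex 0.128 1.335 -0.363
vertex 0.738 1.872 0.906
endloop
endfacet
facet normal -0.341 0.102 -0.935
outer loop
vertex 0.128 1.335 -0.363
vertex 0.282 2.008 -0.346
vertex 0.679 1.481 -0.548
endloop
endfacet
facet normal 0.322 -0.918 0.234
outer loop
vertex 0.128 1.335 -0.363
vertex 0.679 1.481 -0.548
vertex 0.738 1.872 0.906
endloop
endfacet
facet normal -0.782 -0.268 0.563
outer loop
vertex 0.997 -1.775 3.841
vertex 0.554 -0.838 3.671
vertex 0.396 -2.252 2.779
endloop
endfacet
facet normal 0.422 -0.892 0.162
outer loop
vertex 1.826 -1.762 1.749
vertex 0.997 -1.775 3.841
vertex 0.396 -2.252 2.779
endloop
endfacet
facet normal -0.781 -0.268 0.563
outer loop
vertex 0.396 -2.252 2.779
vertex 0.554 -0.838 3.671
vertex -0.048 -1.315 2.609
endloop
endfacet
facet normal -0.459 -0.364 -0.810
outer loop
vertex -0.048 -1.315 2.609
vertex 1.826 -1.762 1.749
vertex 0.396 -2.252 2.779
endloop
endfacet
facet normal 0.459 0.364 0.810
outer loop
vertex 0.997 -1.775 3.841
vertex 1.984 -0.348 2.641
vertex 0.554 -0.838 3.671
endloop
endfacet
facet normal 0.422 -0.892 0.162
outer loop
vertex 2.428 -1.285 2.811
vertex 0.997 -1.775 3.841
vertex 1.826 -1.762 1.749
endloop
endfacet
facet normal 0.459 0.364 0.811
outer loop
vertex 2.428 -1.285 2.811
vertex 1.984 -0.348 2.641
vertex 0.997 -1.775 3.841
endloop
endfacet
facet normal -0.422 0.892 -0.161
outer loop
vertex 0.554 -0.838 3.671
vertex 1.984 -0.348 2.641
vertex -0.048 -1.315 2.609
endloop
endfacet
facet normal -0.459 -0.364 -0.811
outer loop
vertex 1.383 -0.825 1.579
vertex 1.826 -1.762 1.749
vertex -0.048 -1.315 2.609
endloop
endfacet
facet normal -0.422 0.892 -0.162
outer loop
vertex -0.048 -1.315 2.609
vertex 1.984 -0.348 2.641
vertex 1.383 -0.825 1.579
endloop
endfacet
facet normal 0.782 0.267 -0.563
outer loop
vertex 1.383 -0.825 1.579
vertex 2.428 -1.285 2.811
vertex 1.826 -1.762 1.749
endloop
endfacet
facet normal 0.782 0.268 -0.563
outer loop
vertex 1.984 -0.348 2.641
vertex 2.428 -1.285 2.811
vertex 1.383 -0.825 1.579
endloop
endfacet

endsolid


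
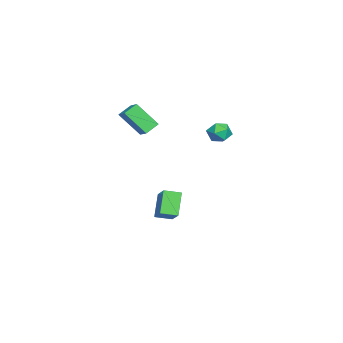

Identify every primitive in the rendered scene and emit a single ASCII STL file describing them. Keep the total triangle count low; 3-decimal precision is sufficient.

solid 
facet normal -0.633 0.028 0.774
outer loop
vertex 0.742 -2.367 -2.751
vertex 0.504 -1.381 -2.981
vertex -0.434 -2.872 -3.694
endloop
endfacet
facet normal 0.229 -0.948 0.222
outer loop
vertex 0.616 -2.919 -4.979
vertex 0.742 -2.367 -2.751
vertex -0.434 -2.872 -3.694
endloop
endfacet
facet normal -0.633 0.028 0.774
outer loop
vertex -0.434 -2.872 -3.694
vertex 0.504 -1.381 -2.981
vertex -0.672 -1.886 -3.925
endloop
endfacet
facet normal -0.740 -0.318 -0.593
outer loop
vertex -0.672 -1.886 -3.925
vertex 0.616 -2.919 -4.979
vertex -0.434 -2.872 -3.694
endloop
endfacet
facet normal 0.740 0.317 0.593
outer loop
vertex 0.742 -2.367 -2.751
vertex 1.554 -1.428 -4.266
vertex 0.504 -1.381 -2.981
endloop
endfacet
facet normal 0.229 -0.948 0.222
outer loop
vertex 1.792 -2.414 -4.035
vertex 0.742 -2.367 -2.751
vertex 0.616 -2.919 -4.979
endloop
endfacet
facet normal 0.740 0.318 0.593
outer loop
vertex 1.792 -2.414 -4.035
vertex 1.554 -1.428 -4.266
vertex 0.742 -2.367 -2.751
endloop
endfacet
facet normal -0.229 0.948 -0.222
outer loop
vertex 0.504 -1.381 -2.981
vertex 1.554 -1.428 -4.266
vertex -0.672 -1.886 -3.925
endloop
endfacet
facet normal -0.740 -0.317 -0.593
outer loop
vertex 0.378 -1.933 -5.209
vertex 0.616 -2.919 -4.979
vertex -0.672 -1.886 -3.925
endloop
endfacet
facet normal -0.229 0.948 -0.222
outer loop
vertex -0.672 -1.886 -3.925
vertex 1.554 -1.428 -4.266
vertex 0.378 -1.933 -5.209
endloop
endfacet
facet normal 0.633 -0.028 -0.774
outer loop
vertex 0.378 -1.933 -5.209
vertex 1.792 -2.414 -4.035
vertex 0.616 -2.919 -4.979
endloop
endfacet
facet normal 0.633 -0.029 -0.774
outer loop
vertex 1.554 -1.428 -4.266
vertex 1.792 -2.414 -4.035
vertex 0.378 -1.933 -5.209
endloop
endfacet
facet normal -0.745 -0.476 -0.468
outer loop
vertex 1.008 -4.825 3.139
vertex 0.356 -4.247 3.589
vertex 1.116 -3.604 1.727
endloop
endfacet
facet normal 0.664 -0.590 -0.459
outer loop
vertex 1.824 -3.153 2.171
vertex 1.008 -4.825 3.139
vertex 1.116 -3.604 1.727
endloop
endfacet
facet normal -0.745 -0.475 -0.468
outer loop
vertex 1.116 -3.604 1.727
vertex 0.356 -4.247 3.589
vertex 0.465 -3.026 2.176
endloop
endfacet
facet normal 0.058 0.652 -0.756
outer loop
vertex 0.465 -3.026 2.176
vertex 1.824 -3.153 2.171
vertex 1.116 -3.604 1.727
endloop
endfacet
facet normal -0.058 -0.653 0.755
outer loop
vertex 1.008 -4.825 3.139
vertex 1.064 -3.796 4.033
vertex 0.356 -4.247 3.589
endloop
endfacet
facet normal 0.665 -0.590 -0.458
outer loop
vertex 1.715 -4.374 3.584
vertex 1.008 -4.825 3.139
vertex 1.824 -3.153 2.171
endloop
endfacet
facet normal -0.059 -0.653 0.755
outer loop
vertex 1.715 -4.374 3.584
vertex 1.064 -3.796 4.033
vertex 1.008 -4.825 3.139
endloop
endfacet
facet normal -0.664 0.590 0.459
outer loop
vertex 0.356 -4.247 3.589
vertex 1.064 -3.796 4.033
vertex 0.465 -3.026 2.176
endloop
endfacet
facet normal 0.058 0.653 -0.755
outer loop
vertex 1.172 -2.575 2.621
vertex 1.824 -3.153 2.171
vertex 0.465 -3.026 2.176
endloop
endfacet
facet normal -0.665 0.589 0.459
outer loop
vertex 0.465 -3.026 2.176
vertex 1.064 -3.796 4.033
vertex 1.172 -2.575 2.621
endloop
endfacet
facet normal 0.745 0.475 0.468
outer loop
vertex 1.172 -2.575 2.621
vertex 1.715 -4.374 3.584
vertex 1.824 -3.153 2.171
endloop
endfacet
facet normal 0.745 0.475 0.468
outer loop
vertex 1.064 -3.796 4.033
vertex 1.715 -4.374 3.584
vertex 1.172 -2.575 2.621
endloop
endfacet
facet normal -0.939 0.097 0.330
outer loop
vertex 1.865 1.108 2.605
vertex 1.991 0.559 3.126
vertex 2.129 1.293 3.302
endloop
endfacet
facet normal -0.694 0.716 0.073
outer loop
vertex 1.865 1.108 2.605
vertex 2.129 1.293 3.302
vertex 2.418 1.636 2.679
endloop
endfacet
facet normal -0.504 0.613 -0.608
outer loop
vertex 1.865 1.108 2.605
vertex 2.418 1.636 2.679
vertex 2.459 1.113 2.118
endloop
endfacet
facet normal -0.632 -0.071 -0.772
outer loop
vertex 1.865 1.108 2.605
vertex 2.459 1.113 2.118
vertex 2.195 0.448 2.395
endloop
endfacet
facet normal -0.901 -0.389 -0.192
outer loop
vertex 1.865 1.108 2.605
vertex 2.195 0.448 2.395
vertex 1.991 0.559 3.126
endloop
endfacet
facet normal -0.107 0.891 0.441
outer loop
vertex 2.418 1.636 2.679
vertex 2.129 1.293 3.302
vertex 2.885 1.412 3.245
endloop
endfacet
facet normal -0.505 -0.110 0.856
outer loop
vertex 2.129 1.293 3.302
vertex 1.991 0.559 3.126
vertex 2.621 0.747 3.522
endloop
endfacet
facet normal -0.444 -0.896 0.012
outer loop
vertex 1.991 0.559 3.126
vertex 2.195 0.448 2.395
vertex 2.662 0.224 2.961
endloop
endfacet
facet normal -0.010 -0.381 -0.924
outer loop
vertex 2.195 0.448 2.395
vertex 2.459 1.113 2.118
vertex 2.951 0.567 2.338
endloop
endfacet
facet normal 0.199 0.724 -0.660
outer loop
vertex 2.459 1.113 2.118
vertex 2.418 1.636 2.679
vertex 3.089 1.301 2.514
endloop
endfacet
facet normal 0.632 0.071 0.772
outer loop
vertex 3.215 0.752 3.035
vertex 2.885 1.412 3.245
vertex 2.621 0.747 3.522
endloop
endfacet
facet normal 0.504 -0.613 0.608
outer loop
vertex 3.215 0.752 3.035
vertex 2.621 0.747 3.522
vertex 2.662 0.224 2.961
endloop
endfacet
facet normal 0.694 -0.716 -0.073
outer loop
vertex 3.215 0.752 3.035
vertex 2.662 0.224 2.961
vertex 2.951 0.567 2.338
endloop
endfacet
facet normal 0.939 -0.097 -0.330
outer loop
vertex 3.215 0.752 3.035
vertex 2.951 0.567 2.338
vertex 3.089 1.301 2.514
endloop
endfacet
facet normal 0.901 0.389 0.192
outer loop
vertex 3.215 0.752 3.035
vertex 3.089 1.301 2.514
vertex 2.885 1.412 3.245
endloop
endfacet
facet normal 0.010 0.381 0.924
outer loop
vertex 2.621 0.747 3.522
vertex 2.885 1.412 3.245
vertex 2.129 1.293 3.302
endloop
endfacet
facet normal -0.199 -0.724 0.660
outer loop
vertex 2.662 0.224 2.961
vertex 2.621 0.747 3.522
vertex 1.991 0.559 3.126
endloop
endfacet
facet normal 0.107 -0.891 -0.441
outer loop
vertex 2.951 0.567 2.338
vertex 2.662 0.224 2.961
vertex 2.195 0.448 2.395
endloop
endfacet
facet normal 0.505 0.110 -0.856
outer loop
vertex 3.089 1.301 2.514
vertex 2.951 0.567 2.338
vertex 2.459 1.113 2.118
endloop
endfacet
facet normal 0.444 0.896 -0.012
outer loop
vertex 2.885 1.412 3.245
vertex 3.089 1.301 2.514
vertex 2.418 1.636 2.679
endloop
endfacet

endsolid


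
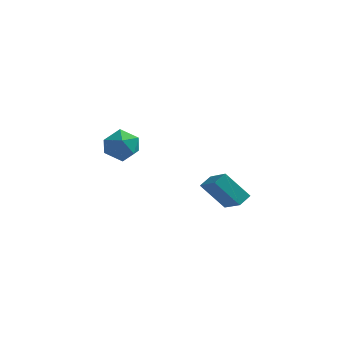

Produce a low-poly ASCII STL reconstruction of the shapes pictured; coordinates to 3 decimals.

solid 
facet normal -0.756 0.456 -0.469
outer loop
vertex -3.464 4.001 1.977
vertex -4.202 3.019 2.212
vertex -4.139 3.964 3.029
endloop
endfacet
facet normal -0.317 0.933 -0.171
outer loop
vertex -3.464 4.001 1.977
vertex -4.139 3.964 3.029
vertex -2.957 4.371 3.059
endloop
endfacet
facet normal 0.335 0.832 -0.442
outer loop
vertex -3.464 4.001 1.977
vertex -2.957 4.371 3.059
vertex -2.289 3.678 2.26
endloop
endfacet
facet normal 0.299 0.293 -0.908
outer loop
vertex -3.464 4.001 1.977
vertex -2.289 3.678 2.26
vertex -3.058 2.842 1.737
endloop
endfacet
facet normal -0.375 0.060 -0.925
outer loop
vertex -3.464 4.001 1.977
vertex -3.058 2.842 1.737
vertex -4.202 3.019 2.212
endloop
endfacet
facet normal -0.288 0.798 0.529
outer loop
vertex -2.957 4.371 3.059
vertex -4.139 3.964 3.029
vertex -3.382 3.618 3.963
endloop
endfacet
facet normal -0.999 0.026 0.047
outer loop
vertex -4.139 3.964 3.029
vertex -4.202 3.019 2.212
vertex -4.151 2.782 3.44
endloop
endfacet
facet normal -0.382 -0.614 -0.691
outer loop
vertex -4.202 3.019 2.212
vertex -3.058 2.842 1.737
vertex -3.483 2.089 2.641
endloop
endfacet
facet normal 0.710 -0.238 -0.663
outer loop
vertex -3.058 2.842 1.737
vertex -2.289 3.678 2.26
vertex -2.301 2.496 2.671
endloop
endfacet
facet normal 0.767 0.635 0.091
outer loop
vertex -2.289 3.678 2.26
vertex -2.957 4.371 3.059
vertex -2.238 3.441 3.488
endloop
endfacet
facet normal -0.299 -0.293 0.908
outer loop
vertex -2.976 2.459 3.723
vertex -3.382 3.618 3.963
vertex -4.151 2.782 3.44
endloop
endfacet
facet normal -0.335 -0.832 0.442
outer loop
vertex -2.976 2.459 3.723
vertex -4.151 2.782 3.44
vertex -3.483 2.089 2.641
endloop
endfacet
facet normal 0.317 -0.933 0.171
outer loop
vertex -2.976 2.459 3.723
vertex -3.483 2.089 2.641
vertex -2.301 2.496 2.671
endloop
endfacet
facet normal 0.756 -0.456 0.469
outer loop
vertex -2.976 2.459 3.723
vertex -2.301 2.496 2.671
vertex -2.238 3.441 3.488
endloop
endfacet
facet normal 0.375 -0.060 0.925
outer loop
vertex -2.976 2.459 3.723
vertex -2.238 3.441 3.488
vertex -3.382 3.618 3.963
endloop
endfacet
facet normal -0.710 0.238 0.663
outer loop
vertex -4.151 2.782 3.44
vertex -3.382 3.618 3.963
vertex -4.139 3.964 3.029
endloop
endfacet
facet normal -0.767 -0.635 -0.091
outer loop
vertex -3.483 2.089 2.641
vertex -4.151 2.782 3.44
vertex -4.202 3.019 2.212
endloop
endfacet
facet normal 0.288 -0.798 -0.529
outer loop
vertex -2.301 2.496 2.671
vertex -3.483 2.089 2.641
vertex -3.058 2.842 1.737
endloop
endfacet
facet normal 0.999 -0.026 -0.047
outer loop
vertex -2.238 3.441 3.488
vertex -2.301 2.496 2.671
vertex -2.289 3.678 2.26
endloop
endfacet
facet normal 0.382 0.614 0.691
outer loop
vertex -3.382 3.618 3.963
vertex -2.238 3.441 3.488
vertex -2.957 4.371 3.059
endloop
endfacet
facet normal -0.689 0.076 0.721
outer loop
vertex 3.842 -1.794 4.426
vertex 2.782 -0.542 3.281
vertex 3.392 -2.5 4.071
endloop
endfacet
facet normal 0.530 -0.626 0.573
outer loop
vertex 4.818 -2.658 2.579
vertex 3.842 -1.794 4.426
vertex 3.392 -2.5 4.071
endloop
endfacet
facet normal -0.689 0.076 0.721
outer loop
vertex 3.392 -2.5 4.071
vertex 2.782 -0.542 3.281
vertex 2.332 -1.249 2.926
endloop
endfacet
facet normal -0.495 -0.776 -0.390
outer loop
vertex 2.332 -1.249 2.926
vertex 4.818 -2.658 2.579
vertex 3.392 -2.5 4.071
endloop
endfacet
facet normal 0.495 0.776 0.391
outer loop
vertex 3.842 -1.794 4.426
vertex 4.208 -0.7 1.789
vertex 2.782 -0.542 3.281
endloop
endfacet
facet normal 0.530 -0.625 0.573
outer loop
vertex 5.268 -1.951 2.934
vertex 3.842 -1.794 4.426
vertex 4.818 -2.658 2.579
endloop
endfacet
facet normal 0.494 0.776 0.391
outer loop
vertex 5.268 -1.951 2.934
vertex 4.208 -0.7 1.789
vertex 3.842 -1.794 4.426
endloop
endfacet
facet normal -0.530 0.625 -0.573
outer loop
vertex 2.782 -0.542 3.281
vertex 4.208 -0.7 1.789
vertex 2.332 -1.249 2.926
endloop
endfacet
facet normal -0.495 -0.776 -0.391
outer loop
vertex 3.758 -1.406 1.434
vertex 4.818 -2.658 2.579
vertex 2.332 -1.249 2.926
endloop
endfacet
facet normal -0.530 0.626 -0.572
outer loop
vertex 2.332 -1.249 2.926
vertex 4.208 -0.7 1.789
vertex 3.758 -1.406 1.434
endloop
endfacet
facet normal 0.689 -0.076 -0.721
outer loop
vertex 3.758 -1.406 1.434
vertex 5.268 -1.951 2.934
vertex 4.818 -2.658 2.579
endloop
endfacet
facet normal 0.689 -0.076 -0.721
outer loop
vertex 4.208 -0.7 1.789
vertex 5.268 -1.951 2.934
vertex 3.758 -1.406 1.434
endloop
endfacet

endsolid


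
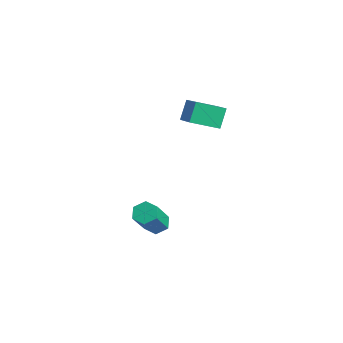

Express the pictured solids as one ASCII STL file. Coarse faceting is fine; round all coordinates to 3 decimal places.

solid 
facet normal -0.332 0.484 0.810
outer loop
vertex -1.075 -0.112 4.138
vertex -0.632 0.962 3.678
vertex -2.107 0.082 3.599
endloop
endfacet
facet normal -0.354 -0.860 0.368
outer loop
vertex -1.788 -0.382 2.822
vertex -1.075 -0.112 4.138
vertex -2.107 0.082 3.599
endloop
endfacet
facet normal -0.332 0.483 0.810
outer loop
vertex -2.107 0.082 3.599
vertex -0.632 0.962 3.678
vertex -1.664 1.157 3.139
endloop
endfacet
facet normal -0.874 0.165 -0.457
outer loop
vertex -1.664 1.157 3.139
vertex -1.788 -0.382 2.822
vertex -2.107 0.082 3.599
endloop
endfacet
facet normal 0.874 -0.165 0.457
outer loop
vertex -1.075 -0.112 4.138
vertex -0.313 0.498 2.901
vertex -0.632 0.962 3.678
endloop
endfacet
facet normal -0.355 -0.859 0.369
outer loop
vertex -0.756 -0.577 3.361
vertex -1.075 -0.112 4.138
vertex -1.788 -0.382 2.822
endloop
endfacet
facet normal 0.874 -0.164 0.457
outer loop
vertex -0.756 -0.577 3.361
vertex -0.313 0.498 2.901
vertex -1.075 -0.112 4.138
endloop
endfacet
facet normal 0.355 0.860 -0.368
outer loop
vertex -0.632 0.962 3.678
vertex -0.313 0.498 2.901
vertex -1.664 1.157 3.139
endloop
endfacet
facet normal -0.874 0.165 -0.457
outer loop
vertex -1.345 0.692 2.362
vertex -1.788 -0.382 2.822
vertex -1.664 1.157 3.139
endloop
endfacet
facet normal 0.354 0.859 -0.369
outer loop
vertex -1.664 1.157 3.139
vertex -0.313 0.498 2.901
vertex -1.345 0.692 2.362
endloop
endfacet
facet normal 0.332 -0.484 -0.810
outer loop
vertex -1.345 0.692 2.362
vertex -0.756 -0.577 3.361
vertex -1.788 -0.382 2.822
endloop
endfacet
facet normal 0.332 -0.483 -0.810
outer loop
vertex -0.313 0.498 2.901
vertex -0.756 -0.577 3.361
vertex -1.345 0.692 2.362
endloop
endfacet
facet normal -0.384 0.489 -0.783
outer loop
vertex -0.37 -2.267 -2.194
vertex -0.728 -2.028 -1.869
vertex -0.249 -1.796 -1.959
endloop
endfacet
facet normal 0.896 -0.008 -0.445
outer loop
vertex -0.37 -2.267 -2.194
vertex -0.249 -1.796 -1.959
vertex 0.326 -3.152 -0.777
endloop
endfacet
facet normal 0.896 -0.008 -0.445
outer loop
vertex 0.326 -3.152 -0.777
vertex -0.249 -1.796 -1.959
vertex 0.447 -2.681 -0.542
endloop
endfacet
facet normal 0.385 -0.489 0.783
outer loop
vertex 0.326 -3.152 -0.777
vertex 0.447 -2.681 -0.542
vertex -0.032 -2.912 -0.451
endloop
endfacet
facet normal -0.384 0.489 -0.783
outer loop
vertex -0.249 -1.796 -1.959
vertex -0.728 -2.028 -1.869
vertex -0.607 -1.557 -1.634
endloop
endfacet
facet normal 0.642 0.751 0.154
outer loop
vertex -0.249 -1.796 -1.959
vertex -0.607 -1.557 -1.634
vertex 0.447 -2.681 -0.542
endloop
endfacet
facet normal 0.642 0.751 0.153
outer loop
vertex 0.447 -2.681 -0.542
vertex -0.607 -1.557 -1.634
vertex 0.089 -2.441 -0.217
endloop
endfacet
facet normal 0.384 -0.488 0.784
outer loop
vertex 0.447 -2.681 -0.542
vertex 0.089 -2.441 -0.217
vertex -0.032 -2.912 -0.451
endloop
endfacet
facet normal -0.385 0.489 -0.783
outer loop
vertex -0.607 -1.557 -1.634
vertex -0.728 -2.028 -1.869
vertex -1.086 -1.788 -1.543
endloop
endfacet
facet normal -0.253 0.760 0.598
outer loop
vertex -0.607 -1.557 -1.634
vertex -1.086 -1.788 -1.543
vertex 0.089 -2.441 -0.217
endloop
endfacet
facet normal -0.254 0.759 0.599
outer loop
vertex 0.089 -2.441 -0.217
vertex -1.086 -1.788 -1.543
vertex -0.39 -2.673 -0.126
endloop
endfacet
facet normal 0.385 -0.488 0.783
outer loop
vertex 0.089 -2.441 -0.217
vertex -0.39 -2.673 -0.126
vertex -0.032 -2.912 -0.451
endloop
endfacet
facet normal -0.385 0.489 -0.783
outer loop
vertex -1.086 -1.788 -1.543
vertex -0.728 -2.028 -1.869
vertex -1.207 -2.259 -1.778
endloop
endfacet
facet normal -0.896 0.008 0.445
outer loop
vertex -1.086 -1.788 -1.543
vertex -1.207 -2.259 -1.778
vertex -0.39 -2.673 -0.126
endloop
endfacet
facet normal -0.896 0.008 0.445
outer loop
vertex -0.39 -2.673 -0.126
vertex -1.207 -2.259 -1.778
vertex -0.511 -3.144 -0.361
endloop
endfacet
facet normal 0.384 -0.489 0.783
outer loop
vertex -0.39 -2.673 -0.126
vertex -0.511 -3.144 -0.361
vertex -0.032 -2.912 -0.451
endloop
endfacet
facet normal -0.384 0.488 -0.784
outer loop
vertex -1.207 -2.259 -1.778
vertex -0.728 -2.028 -1.869
vertex -0.849 -2.499 -2.103
endloop
endfacet
facet normal -0.643 -0.751 -0.153
outer loop
vertex -1.207 -2.259 -1.778
vertex -0.849 -2.499 -2.103
vertex -0.511 -3.144 -0.361
endloop
endfacet
facet normal -0.641 -0.752 -0.154
outer loop
vertex -0.511 -3.144 -0.361
vertex -0.849 -2.499 -2.103
vertex -0.153 -3.383 -0.686
endloop
endfacet
facet normal 0.384 -0.489 0.783
outer loop
vertex -0.511 -3.144 -0.361
vertex -0.153 -3.383 -0.686
vertex -0.032 -2.912 -0.451
endloop
endfacet
facet normal -0.385 0.488 -0.783
outer loop
vertex -0.849 -2.499 -2.103
vertex -0.728 -2.028 -1.869
vertex -0.37 -2.267 -2.194
endloop
endfacet
facet normal 0.254 -0.760 -0.599
outer loop
vertex -0.849 -2.499 -2.103
vertex -0.37 -2.267 -2.194
vertex -0.153 -3.383 -0.686
endloop
endfacet
facet normal 0.253 -0.760 -0.599
outer loop
vertex -0.153 -3.383 -0.686
vertex -0.37 -2.267 -2.194
vertex 0.326 -3.152 -0.777
endloop
endfacet
facet normal 0.385 -0.489 0.783
outer loop
vertex -0.153 -3.383 -0.686
vertex 0.326 -3.152 -0.777
vertex -0.032 -2.912 -0.451
endloop
endfacet

endsolid


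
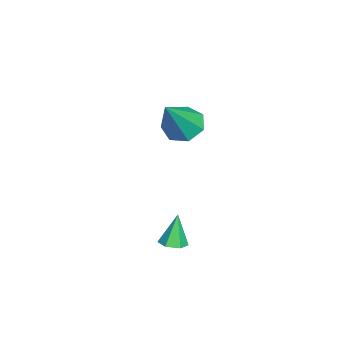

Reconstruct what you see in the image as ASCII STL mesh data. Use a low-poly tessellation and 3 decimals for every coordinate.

solid 
facet normal 0.329 -0.097 -0.939
outer loop
vertex 2.914 3.381 -3.025
vertex 2.482 3.59 -3.198
vertex 2.883 3.886 -3.088
endloop
endfacet
facet normal 0.776 0.125 0.618
outer loop
vertex 2.914 3.381 -3.025
vertex 2.883 3.886 -3.088
vertex 2.078 3.71 -2.042
endloop
endfacet
facet normal 0.329 -0.097 -0.939
outer loop
vertex 2.883 3.886 -3.088
vertex 2.482 3.59 -3.198
vertex 2.451 4.096 -3.261
endloop
endfacet
facet normal 0.284 0.886 0.367
outer loop
vertex 2.883 3.886 -3.088
vertex 2.451 4.096 -3.261
vertex 2.078 3.71 -2.042
endloop
endfacet
facet normal 0.327 -0.097 -0.940
outer loop
vertex 2.451 4.096 -3.261
vertex 2.482 3.59 -3.198
vertex 2.05 3.8 -3.37
endloop
endfacet
facet normal -0.604 0.794 0.067
outer loop
vertex 2.451 4.096 -3.261
vertex 2.05 3.8 -3.37
vertex 2.078 3.71 -2.042
endloop
endfacet
facet normal 0.327 -0.097 -0.940
outer loop
vertex 2.05 3.8 -3.37
vertex 2.482 3.59 -3.198
vertex 2.081 3.295 -3.307
endloop
endfacet
facet normal -0.998 -0.059 0.017
outer loop
vertex 2.05 3.8 -3.37
vertex 2.081 3.295 -3.307
vertex 2.078 3.71 -2.042
endloop
endfacet
facet normal 0.327 -0.097 -0.940
outer loop
vertex 2.081 3.295 -3.307
vertex 2.482 3.59 -3.198
vertex 2.513 3.085 -3.135
endloop
endfacet
facet normal -0.505 -0.820 0.268
outer loop
vertex 2.081 3.295 -3.307
vertex 2.513 3.085 -3.135
vertex 2.078 3.71 -2.042
endloop
endfacet
facet normal 0.329 -0.097 -0.939
outer loop
vertex 2.513 3.085 -3.135
vertex 2.482 3.59 -3.198
vertex 2.914 3.381 -3.025
endloop
endfacet
facet normal 0.382 -0.729 0.569
outer loop
vertex 2.513 3.085 -3.135
vertex 2.914 3.381 -3.025
vertex 2.078 3.71 -2.042
endloop
endfacet
facet normal -0.545 0.252 -0.799
outer loop
vertex -1.559 3.043 -0.971
vertex -2.063 3.462 -0.495
vertex -1.393 3.718 -0.871
endloop
endfacet
facet normal 0.943 -0.191 -0.273
outer loop
vertex -1.559 3.043 -0.971
vertex -1.393 3.718 -0.871
vertex -0.977 2.958 1.095
endloop
endfacet
facet normal -0.545 0.254 -0.799
outer loop
vertex -1.393 3.718 -0.871
vertex -2.063 3.462 -0.495
vertex -1.731 4.201 -0.487
endloop
endfacet
facet normal 0.833 0.553 0.038
outer loop
vertex -1.393 3.718 -0.871
vertex -1.731 4.201 -0.487
vertex -0.977 2.958 1.095
endloop
endfacet
facet normal -0.545 0.254 -0.799
outer loop
vertex -1.731 4.201 -0.487
vertex -2.063 3.462 -0.495
vertex -2.319 4.127 -0.109
endloop
endfacet
facet normal 0.237 0.816 0.528
outer loop
vertex -1.731 4.201 -0.487
vertex -2.319 4.127 -0.109
vertex -0.977 2.958 1.095
endloop
endfacet
facet normal -0.545 0.254 -0.799
outer loop
vertex -2.319 4.127 -0.109
vertex -2.063 3.462 -0.495
vertex -2.714 3.552 -0.022
endloop
endfacet
facet normal -0.396 0.397 0.828
outer loop
vertex -2.319 4.127 -0.109
vertex -2.714 3.552 -0.022
vertex -0.977 2.958 1.095
endloop
endfacet
facet normal -0.546 0.252 -0.799
outer loop
vertex -2.714 3.552 -0.022
vertex -2.063 3.462 -0.495
vertex -2.619 2.909 -0.29
endloop
endfacet
facet normal -0.589 -0.384 0.712
outer loop
vertex -2.714 3.552 -0.022
vertex -2.619 2.909 -0.29
vertex -0.977 2.958 1.095
endloop
endfacet
facet normal -0.546 0.253 -0.799
outer loop
vertex -2.619 2.909 -0.29
vertex -2.063 3.462 -0.495
vertex -2.105 2.683 -0.713
endloop
endfacet
facet normal -0.196 -0.944 0.266
outer loop
vertex -2.619 2.909 -0.29
vertex -2.105 2.683 -0.713
vertex -0.977 2.958 1.095
endloop
endfacet
facet normal -0.545 0.253 -0.800
outer loop
vertex -2.105 2.683 -0.713
vertex -2.063 3.462 -0.495
vertex -1.559 3.043 -0.971
endloop
endfacet
facet normal 0.484 -0.858 -0.172
outer loop
vertex -2.105 2.683 -0.713
vertex -1.559 3.043 -0.971
vertex -0.977 2.958 1.095
endloop
endfacet

endsolid
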